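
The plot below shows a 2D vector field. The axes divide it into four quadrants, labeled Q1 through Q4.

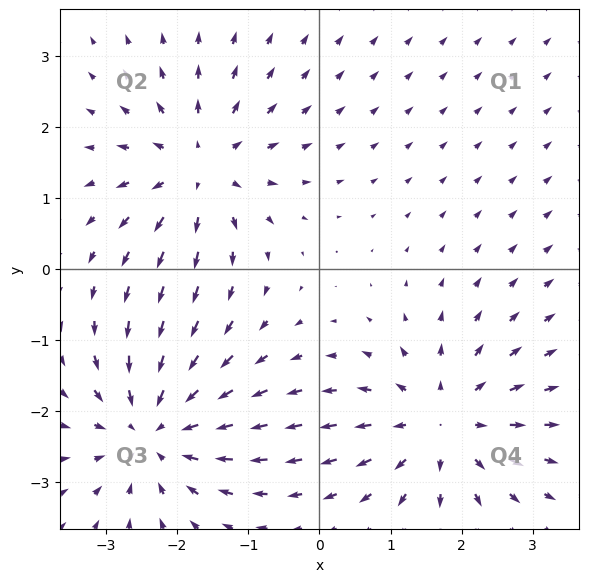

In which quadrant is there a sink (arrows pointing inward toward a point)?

The sink sits at approximately (-2.3, -2.3), which lies in quadrant Q3. The divergence there is about -5, negative as expected for a sink.

Q3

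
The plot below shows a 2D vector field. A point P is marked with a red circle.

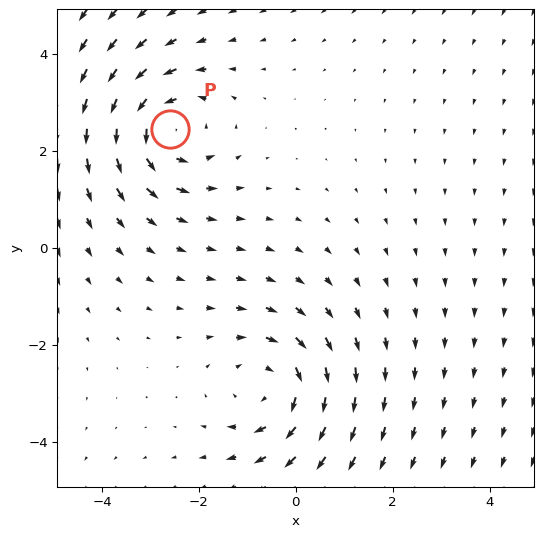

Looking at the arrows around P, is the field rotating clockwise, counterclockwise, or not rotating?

counterclockwise

Near P at (-2.6, 2.5) the arrows circulate counterclockwise. The curl (z-component) there is about +4; positive curl means counterclockwise rotation.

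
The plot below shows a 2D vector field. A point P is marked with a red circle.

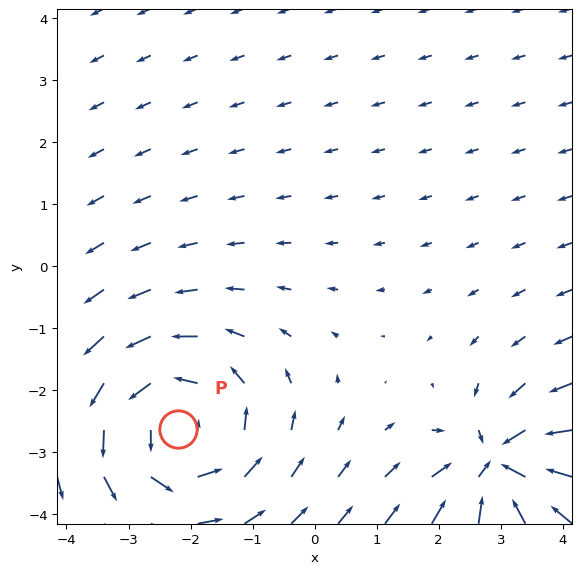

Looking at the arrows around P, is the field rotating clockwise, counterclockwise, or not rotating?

Near P at (-2.2, -2.6) the arrows circulate counterclockwise. The curl (z-component) there is about +4; positive curl means counterclockwise rotation.

counterclockwise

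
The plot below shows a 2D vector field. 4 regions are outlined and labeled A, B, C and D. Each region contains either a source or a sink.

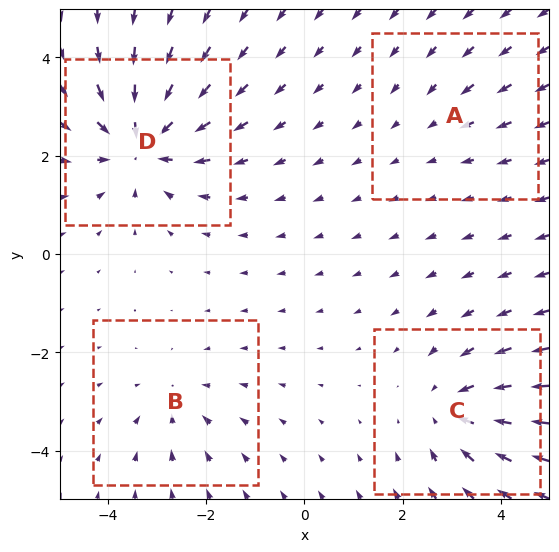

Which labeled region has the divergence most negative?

D

Divergence at each region's feature centre — A: about -2, B: about -3, C: about -4, D: about -6. Region D is most negative.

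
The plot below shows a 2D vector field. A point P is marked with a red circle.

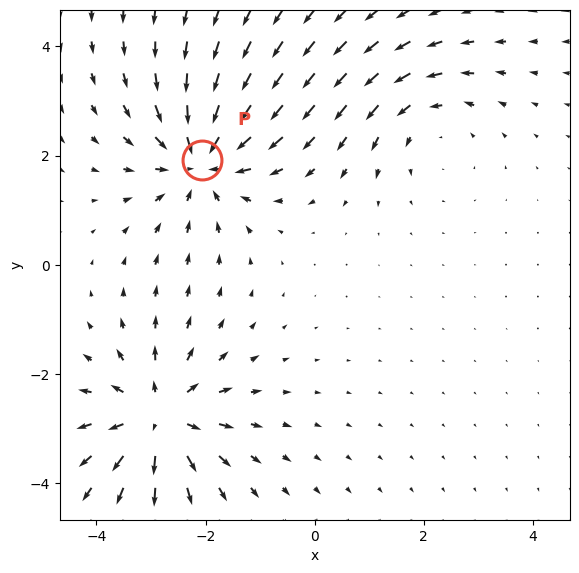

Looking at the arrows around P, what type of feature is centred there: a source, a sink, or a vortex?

At P (-2.1, 1.9) the arrows converge inward. Divergence about -4, curl ≈0 — negative divergence with near-zero curl is a sink.

sink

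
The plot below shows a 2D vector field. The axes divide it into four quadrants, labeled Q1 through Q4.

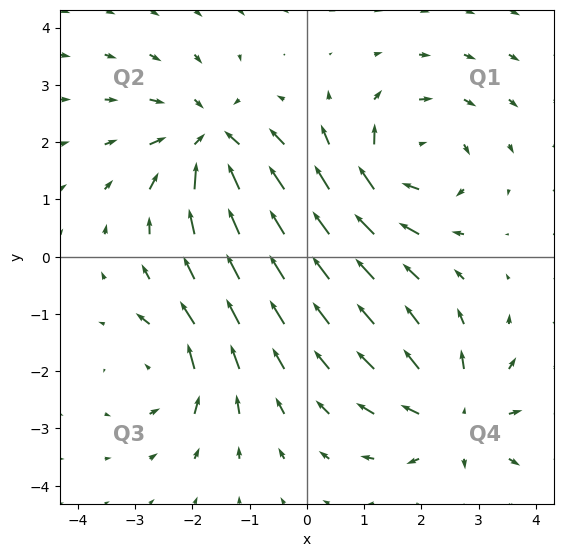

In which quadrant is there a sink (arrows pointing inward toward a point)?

The sink sits at approximately (-1.7, 2.0), which lies in quadrant Q2. The divergence there is about -5, negative as expected for a sink.

Q2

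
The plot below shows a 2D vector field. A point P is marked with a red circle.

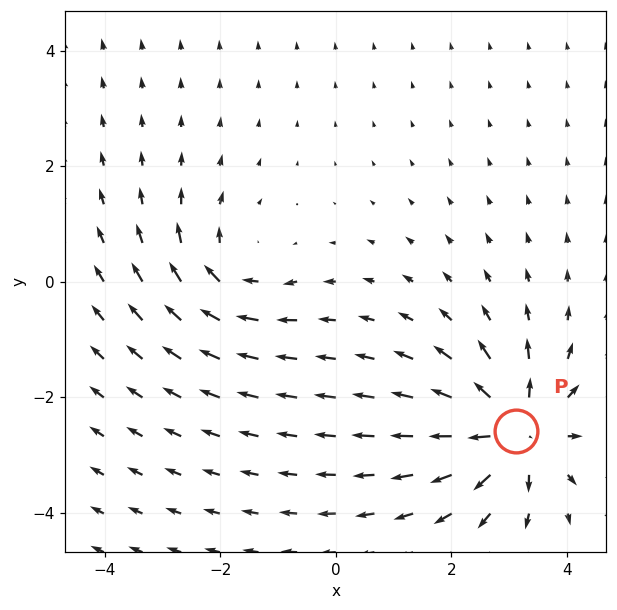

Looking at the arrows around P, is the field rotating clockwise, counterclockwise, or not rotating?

Near P at (3.1, -2.6) the arrows show no circulation. The curl there is ≈0.

not rotating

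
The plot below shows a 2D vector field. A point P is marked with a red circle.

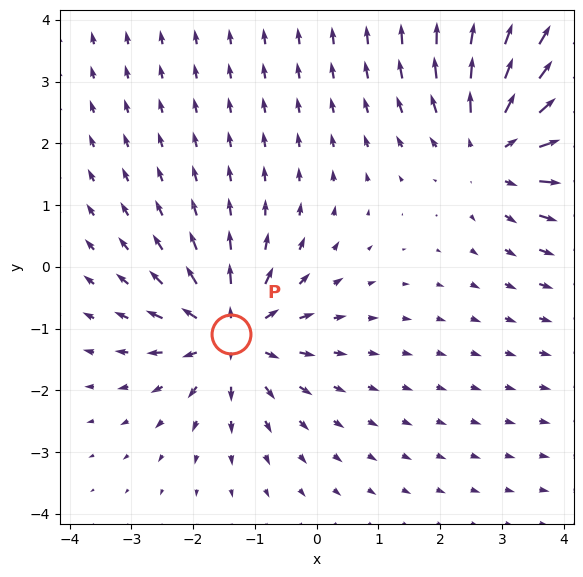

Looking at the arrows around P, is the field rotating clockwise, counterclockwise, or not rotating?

not rotating

Near P at (-1.4, -1.1) the arrows show no circulation. The curl there is ≈0.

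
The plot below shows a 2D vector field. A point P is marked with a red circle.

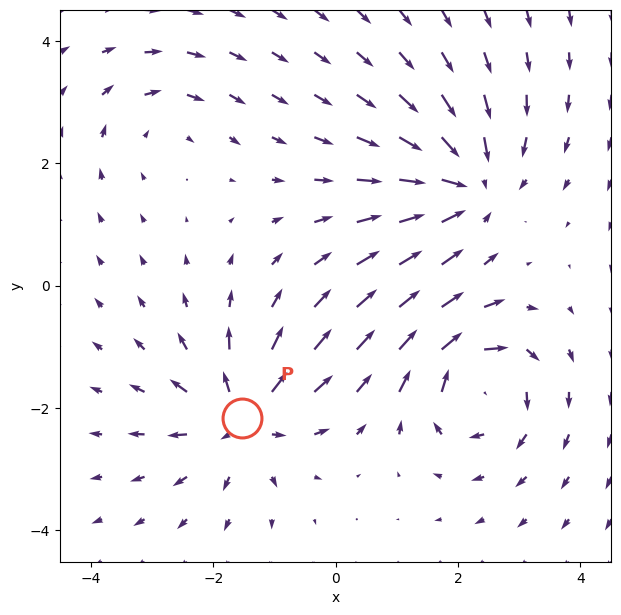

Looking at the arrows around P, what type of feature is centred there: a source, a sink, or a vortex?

At P (-1.5, -2.2) the arrows spread outward. Divergence about +5, curl ≈0 — positive divergence with near-zero curl is a source.

source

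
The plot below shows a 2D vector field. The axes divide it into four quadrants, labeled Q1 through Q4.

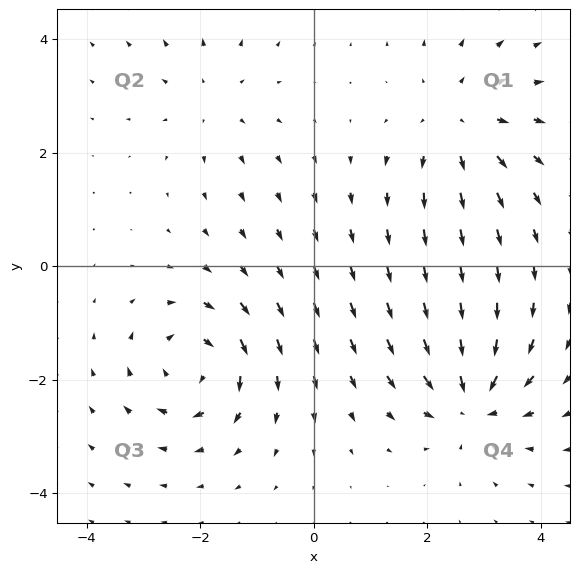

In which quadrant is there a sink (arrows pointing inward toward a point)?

The sink sits at approximately (2.8, -2.4), which lies in quadrant Q4. The divergence there is about -6, negative as expected for a sink.

Q4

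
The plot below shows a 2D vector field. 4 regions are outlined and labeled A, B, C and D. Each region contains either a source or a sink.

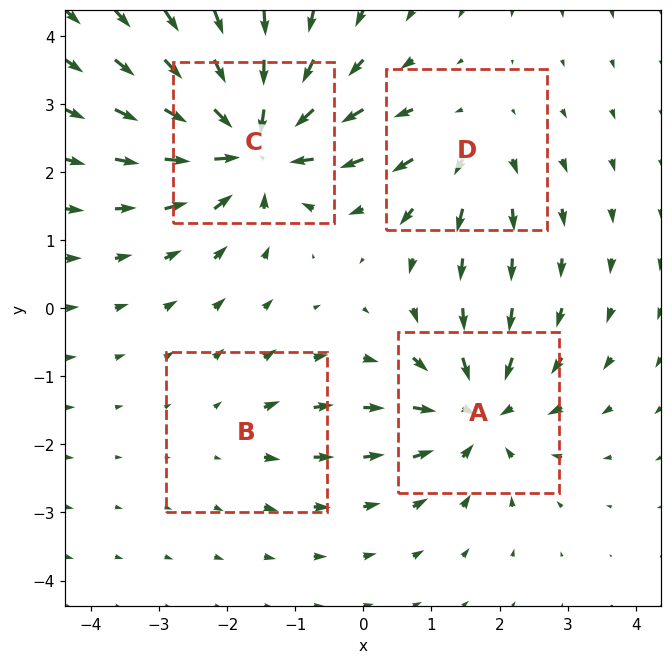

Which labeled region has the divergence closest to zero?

B

Divergence at each region's feature centre — A: about -5, B: about +2, C: about -7, D: about +3. Region B is closest to zero.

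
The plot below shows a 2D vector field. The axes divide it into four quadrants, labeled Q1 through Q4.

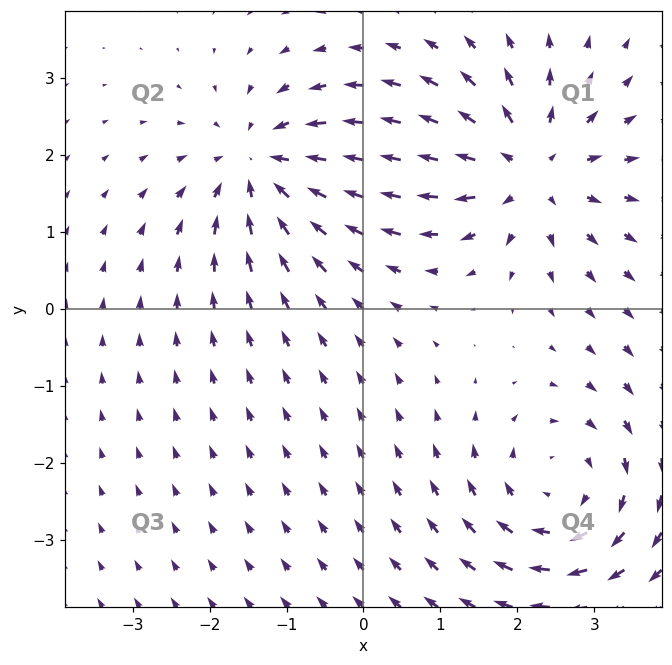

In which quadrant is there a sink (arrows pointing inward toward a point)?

The sink sits at approximately (-1.3, 1.9), which lies in quadrant Q2. The divergence there is about -5, negative as expected for a sink.

Q2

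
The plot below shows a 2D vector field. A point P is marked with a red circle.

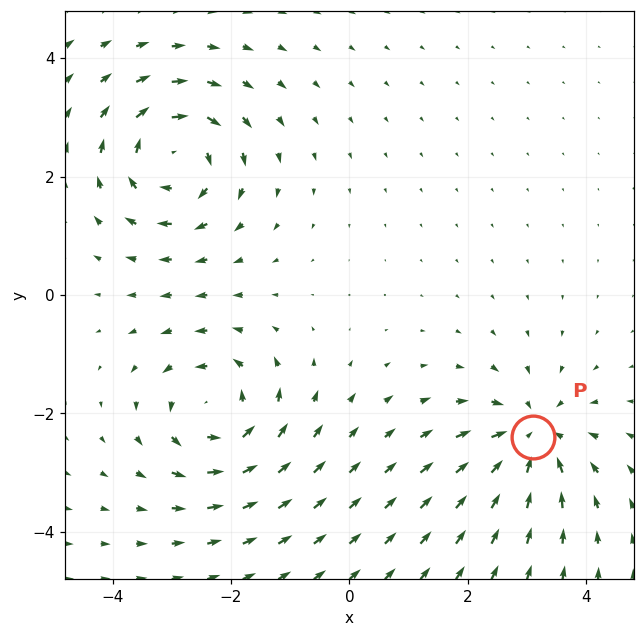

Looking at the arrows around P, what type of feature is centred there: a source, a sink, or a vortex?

At P (3.1, -2.4) the arrows converge inward. Divergence about -4, curl ≈0 — negative divergence with near-zero curl is a sink.

sink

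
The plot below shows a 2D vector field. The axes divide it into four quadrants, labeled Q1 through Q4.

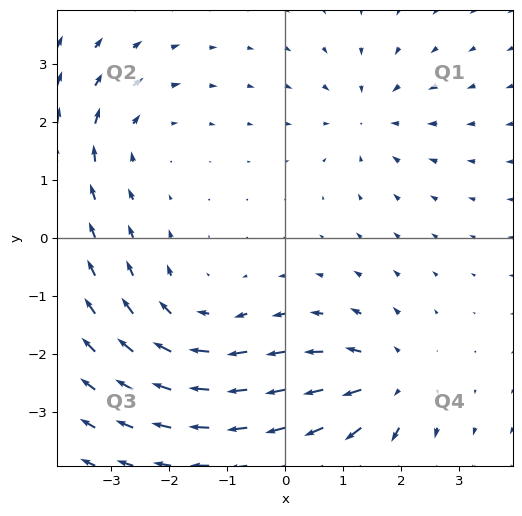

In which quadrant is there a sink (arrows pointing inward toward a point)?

The sink sits at approximately (1.5, 2.1), which lies in quadrant Q1. The divergence there is about -3, negative as expected for a sink.

Q1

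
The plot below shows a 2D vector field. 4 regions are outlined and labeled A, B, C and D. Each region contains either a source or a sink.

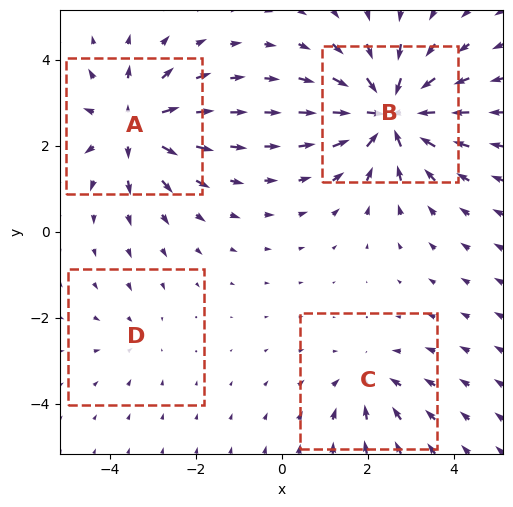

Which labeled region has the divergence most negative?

Divergence at each region's feature centre — A: about +6, B: about -8, C: about -3, D: about -2. Region B is most negative.

B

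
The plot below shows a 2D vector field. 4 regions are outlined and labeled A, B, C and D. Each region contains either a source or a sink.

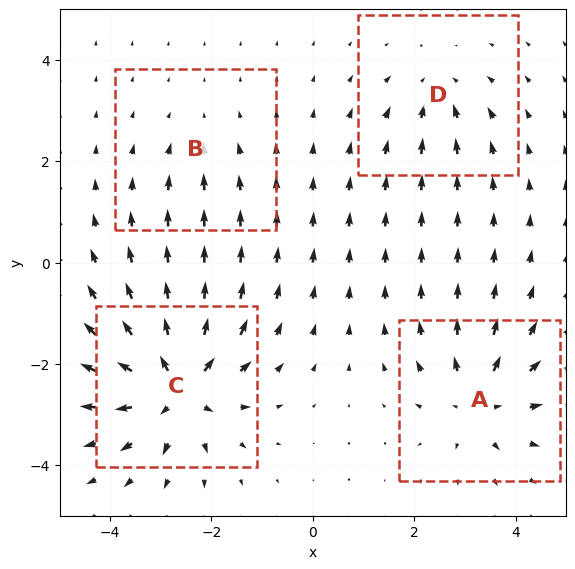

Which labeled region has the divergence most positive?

C

Divergence at each region's feature centre — A: about +5, B: about -2, C: about +8, D: about -3. Region C is most positive.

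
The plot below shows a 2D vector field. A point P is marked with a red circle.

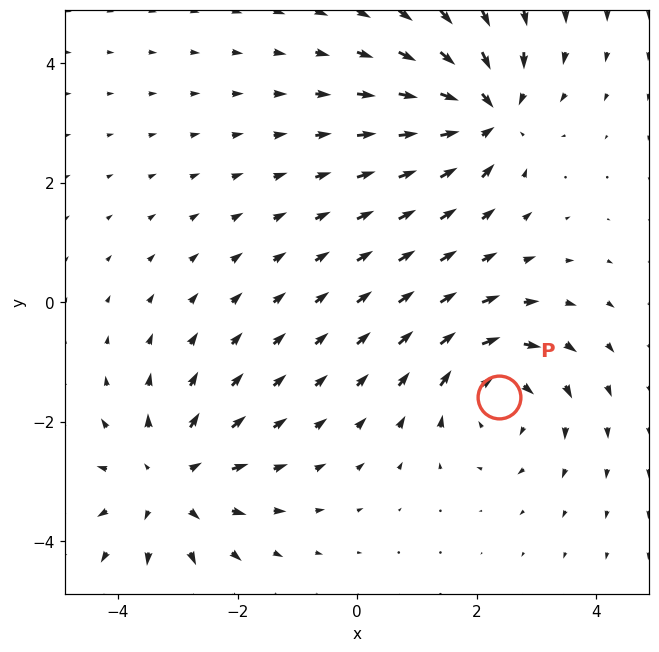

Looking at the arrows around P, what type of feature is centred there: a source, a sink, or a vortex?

At P (2.4, -1.6) the arrows circulate clockwise. Divergence ≈0, curl about -4 — near-zero divergence with nonzero curl is a vortex.

vortex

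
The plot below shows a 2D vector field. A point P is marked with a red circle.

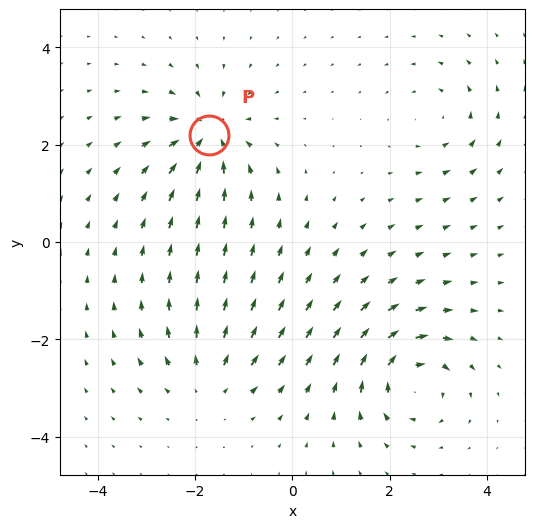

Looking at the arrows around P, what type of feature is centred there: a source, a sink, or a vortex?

sink

At P (-1.7, 2.2) the arrows converge inward. Divergence about -5, curl ≈0 — negative divergence with near-zero curl is a sink.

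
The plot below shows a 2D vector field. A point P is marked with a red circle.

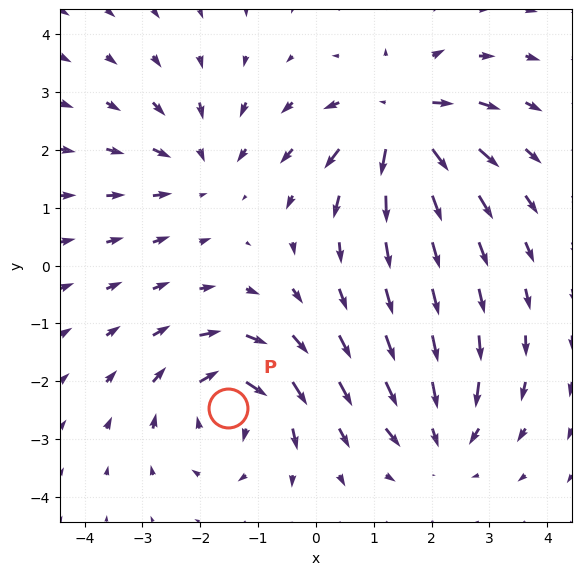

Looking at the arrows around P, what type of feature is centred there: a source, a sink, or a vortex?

vortex

At P (-1.5, -2.5) the arrows circulate clockwise. Divergence ≈0, curl about -5 — near-zero divergence with nonzero curl is a vortex.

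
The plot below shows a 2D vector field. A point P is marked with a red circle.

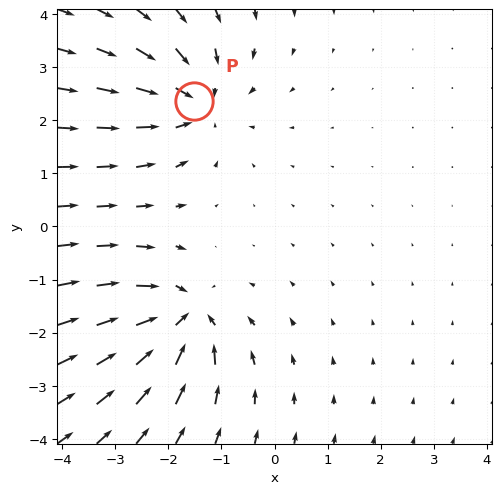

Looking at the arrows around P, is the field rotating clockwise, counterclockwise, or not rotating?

not rotating

Near P at (-1.5, 2.4) the arrows show no circulation. The curl there is ≈0.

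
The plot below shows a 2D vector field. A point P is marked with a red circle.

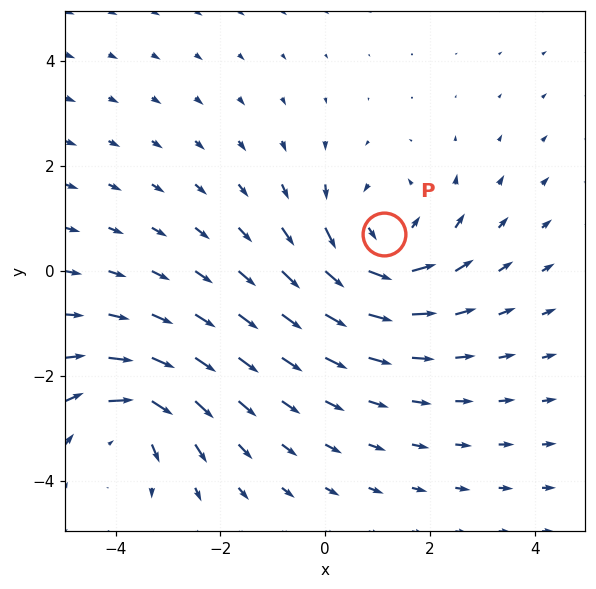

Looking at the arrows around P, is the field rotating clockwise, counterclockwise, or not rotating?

Near P at (1.1, 0.7) the arrows circulate counterclockwise. The curl (z-component) there is about +4; positive curl means counterclockwise rotation.

counterclockwise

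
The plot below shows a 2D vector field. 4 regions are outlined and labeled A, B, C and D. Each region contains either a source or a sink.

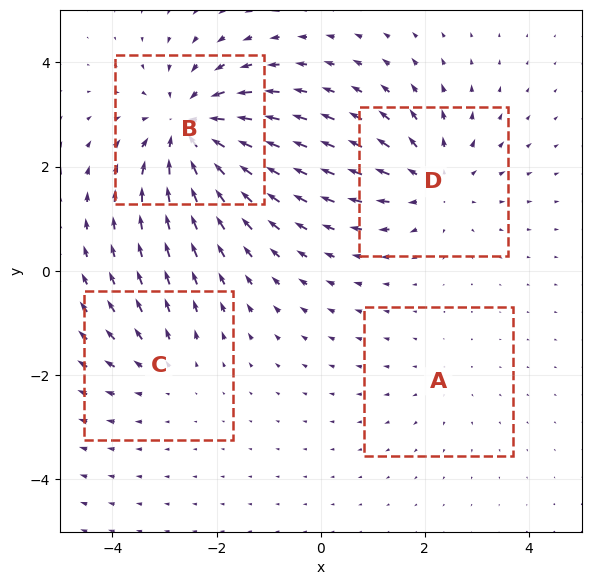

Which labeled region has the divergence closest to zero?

A

Divergence at each region's feature centre — A: about +2, B: about -6, C: about +3, D: about +4. Region A is closest to zero.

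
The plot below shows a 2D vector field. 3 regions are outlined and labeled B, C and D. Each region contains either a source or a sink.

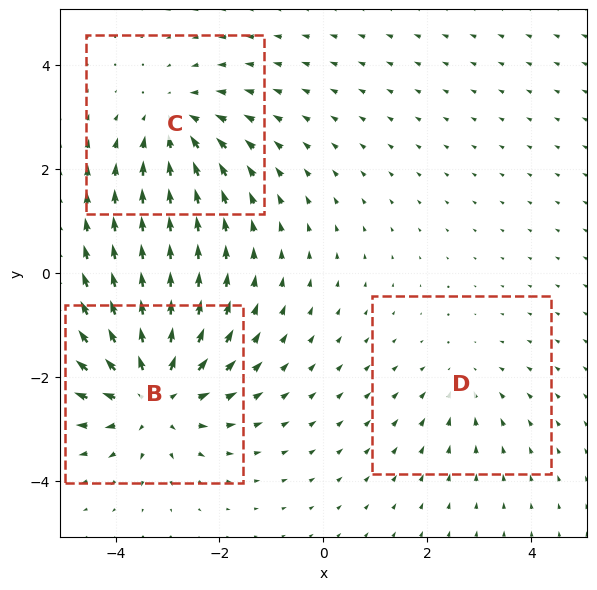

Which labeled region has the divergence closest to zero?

Divergence at each region's feature centre — B: about +5, C: about -3, D: about -2. Region D is closest to zero.

D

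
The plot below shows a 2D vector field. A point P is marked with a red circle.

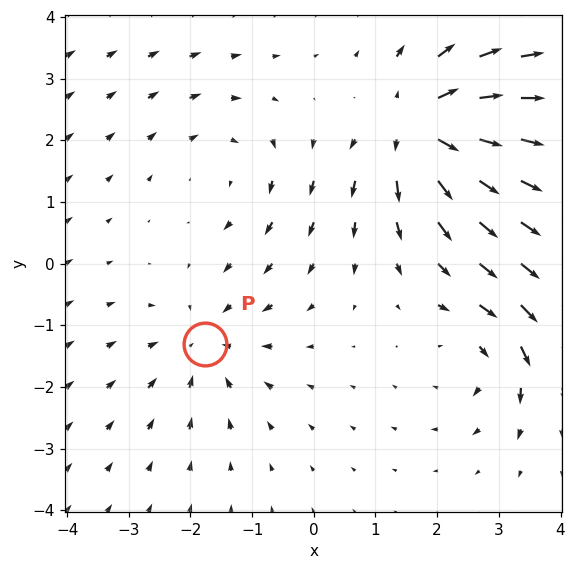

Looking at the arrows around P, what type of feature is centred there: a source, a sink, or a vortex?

sink

At P (-1.8, -1.3) the arrows converge inward. Divergence about -3, curl ≈0 — negative divergence with near-zero curl is a sink.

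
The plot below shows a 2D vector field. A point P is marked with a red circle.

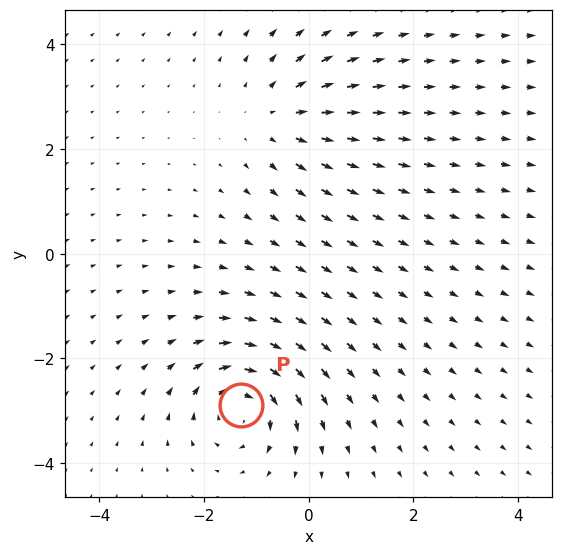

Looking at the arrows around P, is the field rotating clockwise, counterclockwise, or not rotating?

Near P at (-1.3, -2.9) the arrows circulate clockwise. The curl (z-component) there is about -4; negative curl means clockwise rotation.

clockwise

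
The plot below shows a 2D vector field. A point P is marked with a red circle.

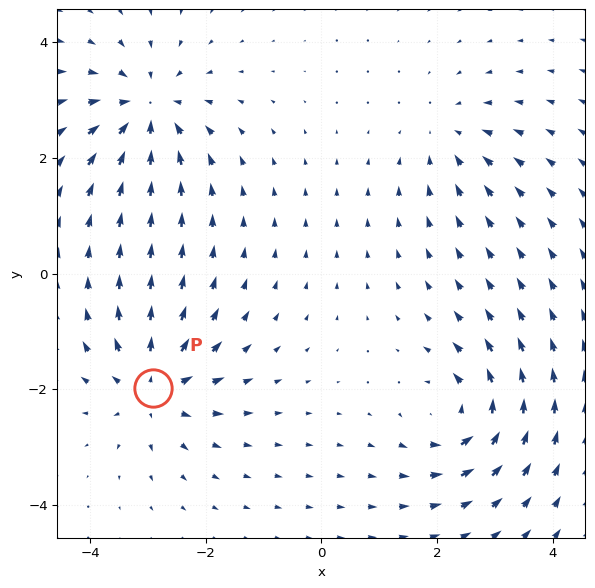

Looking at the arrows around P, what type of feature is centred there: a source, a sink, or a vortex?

source

At P (-2.9, -2.0) the arrows spread outward. Divergence about +6, curl ≈0 — positive divergence with near-zero curl is a source.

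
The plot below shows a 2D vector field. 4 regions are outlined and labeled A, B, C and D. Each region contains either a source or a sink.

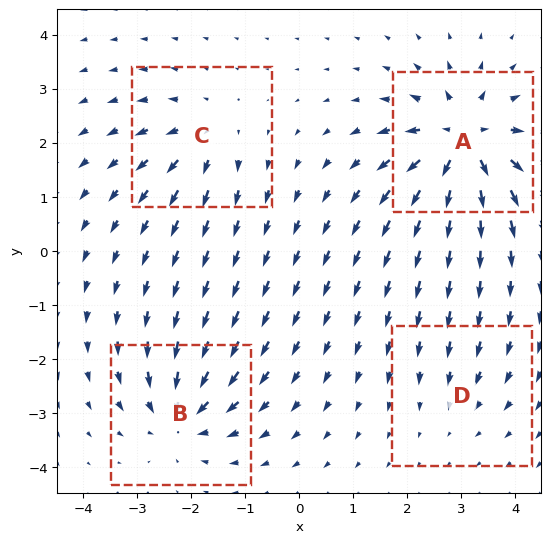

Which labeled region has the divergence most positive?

Divergence at each region's feature centre — A: about +9, B: about -6, C: about +4, D: about -3. Region A is most positive.

A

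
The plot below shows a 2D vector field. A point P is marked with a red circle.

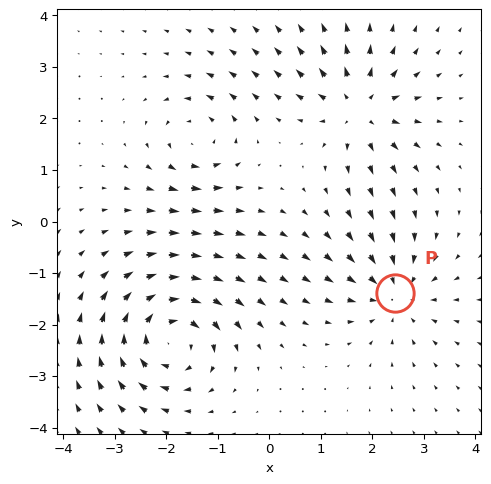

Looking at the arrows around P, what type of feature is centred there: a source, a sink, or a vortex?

At P (2.4, -1.4) the arrows converge inward. Divergence about -4, curl ≈0 — negative divergence with near-zero curl is a sink.

sink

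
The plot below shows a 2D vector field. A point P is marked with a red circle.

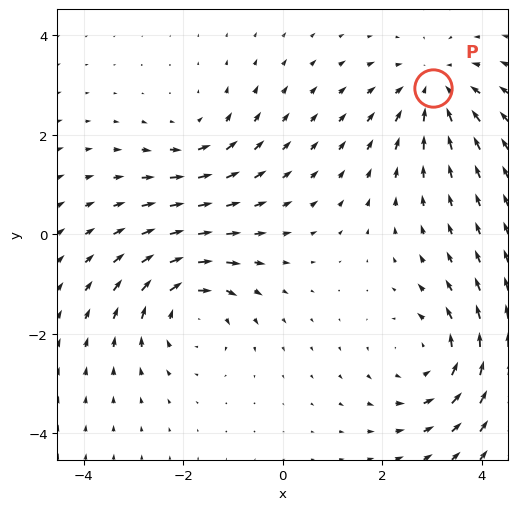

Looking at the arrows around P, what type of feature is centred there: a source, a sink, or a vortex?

At P (3.0, 2.9) the arrows converge inward. Divergence about -4, curl ≈0 — negative divergence with near-zero curl is a sink.

sink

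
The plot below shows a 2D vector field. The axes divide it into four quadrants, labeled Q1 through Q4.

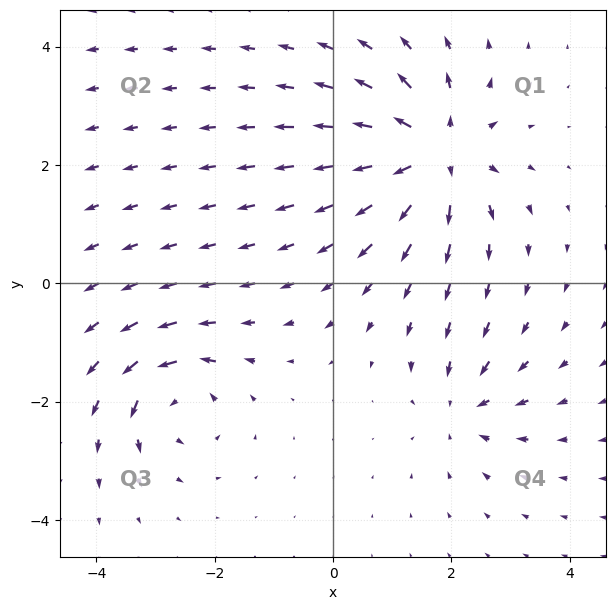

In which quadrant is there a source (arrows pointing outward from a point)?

The source sits at approximately (1.7, 2.2), which lies in quadrant Q1. The divergence there is about +6, positive as expected for a source.

Q1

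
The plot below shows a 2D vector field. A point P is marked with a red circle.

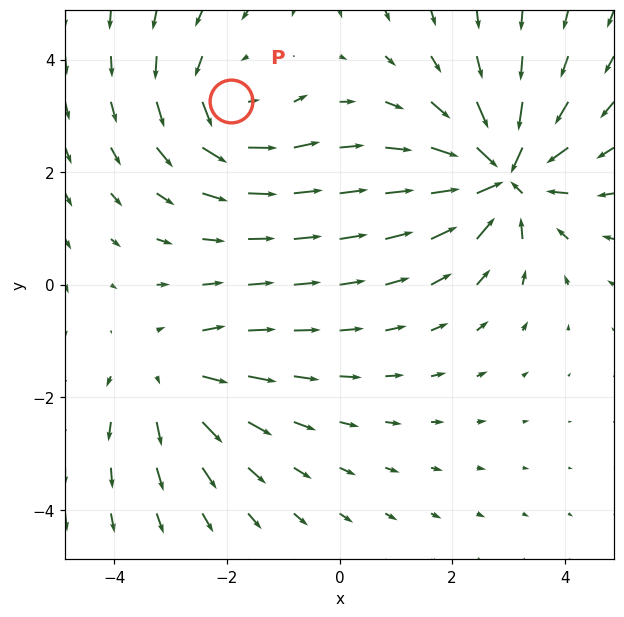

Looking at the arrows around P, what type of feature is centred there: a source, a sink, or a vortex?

vortex

At P (-1.9, 3.3) the arrows circulate counterclockwise. Divergence ≈0, curl about +4 — near-zero divergence with nonzero curl is a vortex.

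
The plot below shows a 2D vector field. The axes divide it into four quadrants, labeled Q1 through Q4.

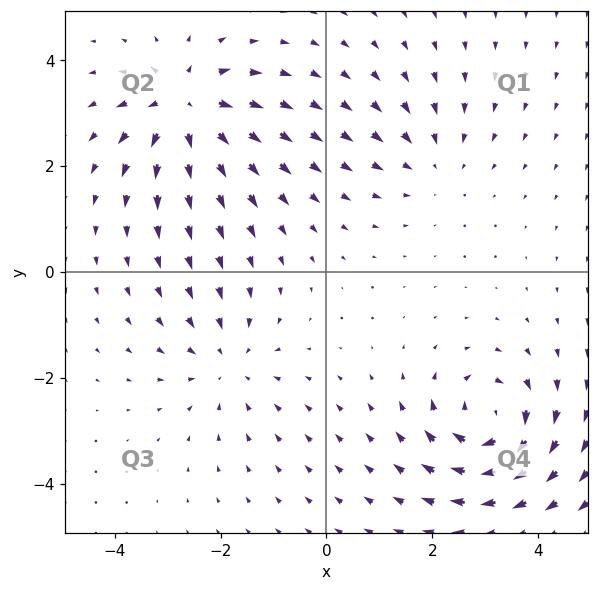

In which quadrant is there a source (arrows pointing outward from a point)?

Q2

The source sits at approximately (-2.7, 3.1), which lies in quadrant Q2. The divergence there is about +7, positive as expected for a source.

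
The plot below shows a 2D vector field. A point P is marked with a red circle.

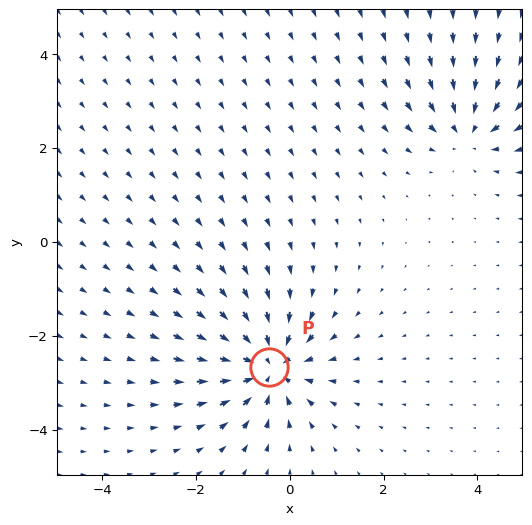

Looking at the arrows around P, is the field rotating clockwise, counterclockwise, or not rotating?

Near P at (-0.4, -2.7) the arrows show no circulation. The curl there is ≈0.

not rotating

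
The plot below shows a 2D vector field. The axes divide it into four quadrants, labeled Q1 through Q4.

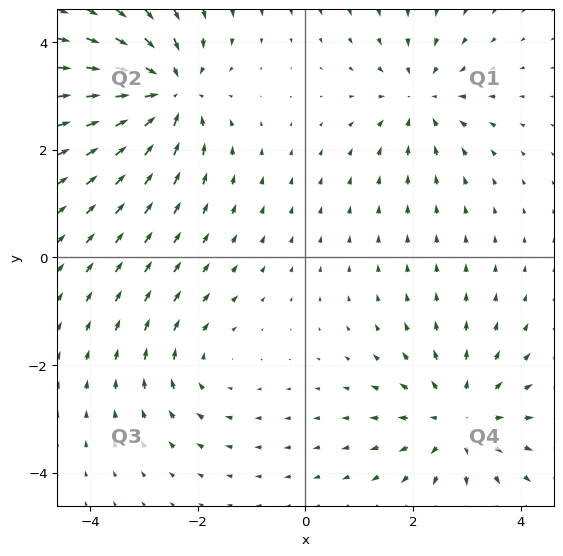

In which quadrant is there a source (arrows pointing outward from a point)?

The source sits at approximately (2.9, -3.0), which lies in quadrant Q4. The divergence there is about +4, positive as expected for a source.

Q4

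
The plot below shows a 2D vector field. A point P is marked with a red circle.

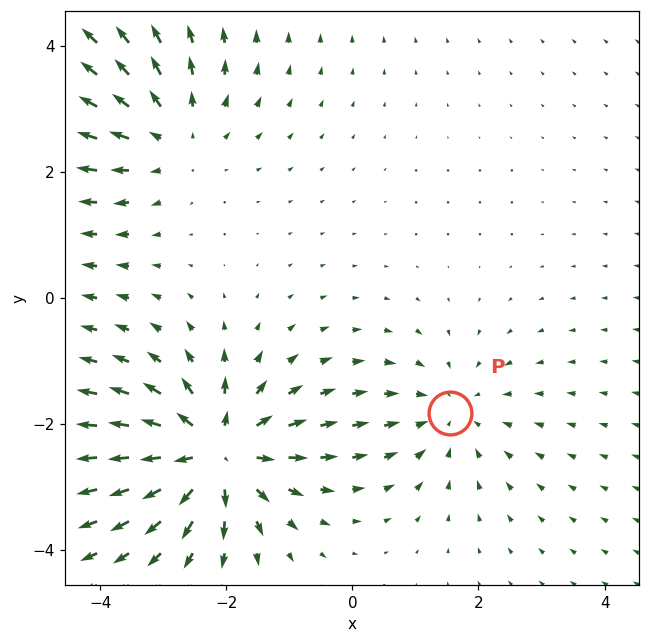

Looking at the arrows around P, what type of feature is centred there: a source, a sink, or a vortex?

At P (1.5, -1.8) the arrows converge inward. Divergence about -2, curl ≈0 — negative divergence with near-zero curl is a sink.

sink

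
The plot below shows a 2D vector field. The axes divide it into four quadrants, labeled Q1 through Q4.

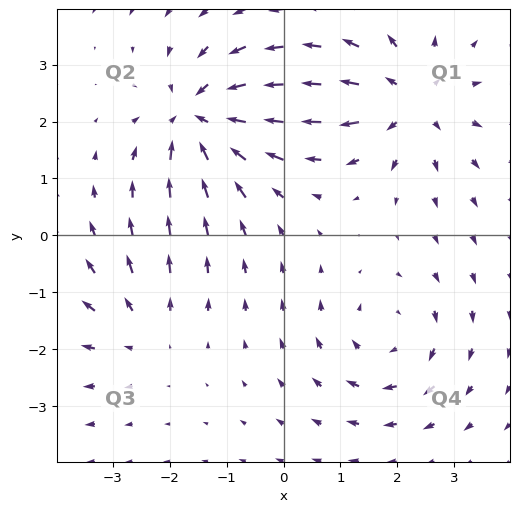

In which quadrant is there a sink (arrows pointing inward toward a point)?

Q2

The sink sits at approximately (-1.5, 2.1), which lies in quadrant Q2. The divergence there is about -5, negative as expected for a sink.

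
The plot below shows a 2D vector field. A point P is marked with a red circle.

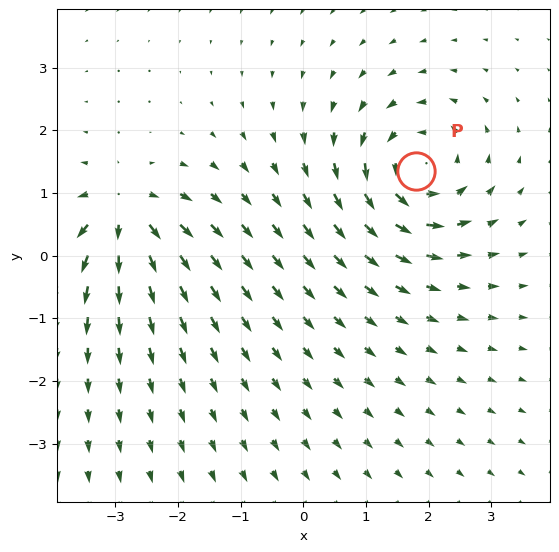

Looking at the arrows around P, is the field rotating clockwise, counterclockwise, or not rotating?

Near P at (1.8, 1.3) the arrows circulate counterclockwise. The curl (z-component) there is about +6; positive curl means counterclockwise rotation.

counterclockwise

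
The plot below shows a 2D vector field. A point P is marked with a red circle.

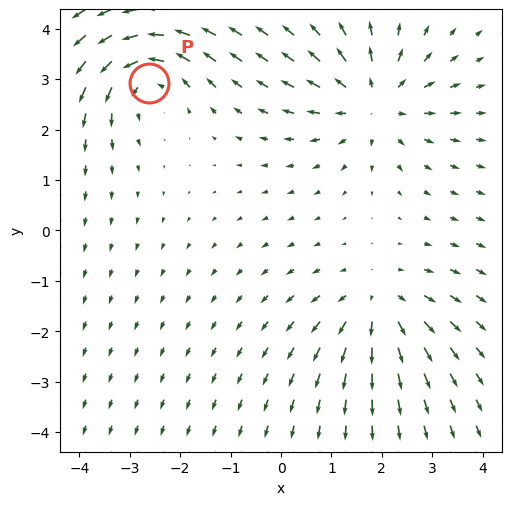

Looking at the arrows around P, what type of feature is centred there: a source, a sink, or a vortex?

vortex

At P (-2.6, 2.9) the arrows circulate counterclockwise. Divergence ≈0, curl about +5 — near-zero divergence with nonzero curl is a vortex.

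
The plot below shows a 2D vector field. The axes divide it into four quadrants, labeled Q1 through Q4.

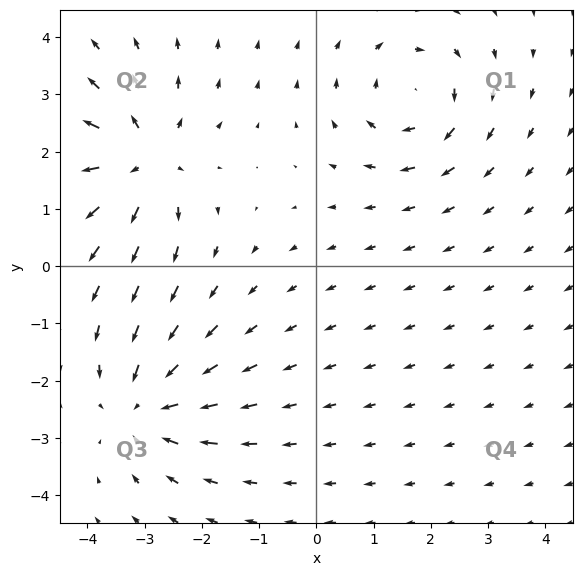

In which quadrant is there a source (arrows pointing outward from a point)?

Q2

The source sits at approximately (-3.0, 1.8), which lies in quadrant Q2. The divergence there is about +5, positive as expected for a source.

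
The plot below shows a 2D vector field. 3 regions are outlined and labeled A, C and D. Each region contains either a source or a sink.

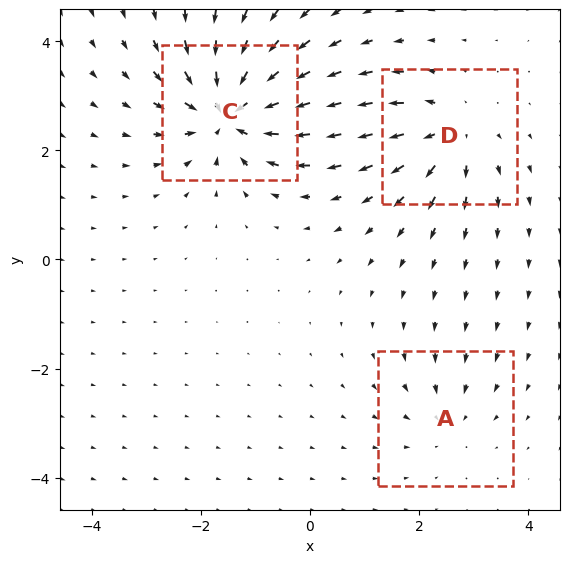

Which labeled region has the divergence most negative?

Divergence at each region's feature centre — A: about -3, C: about -7, D: about +4. Region C is most negative.

C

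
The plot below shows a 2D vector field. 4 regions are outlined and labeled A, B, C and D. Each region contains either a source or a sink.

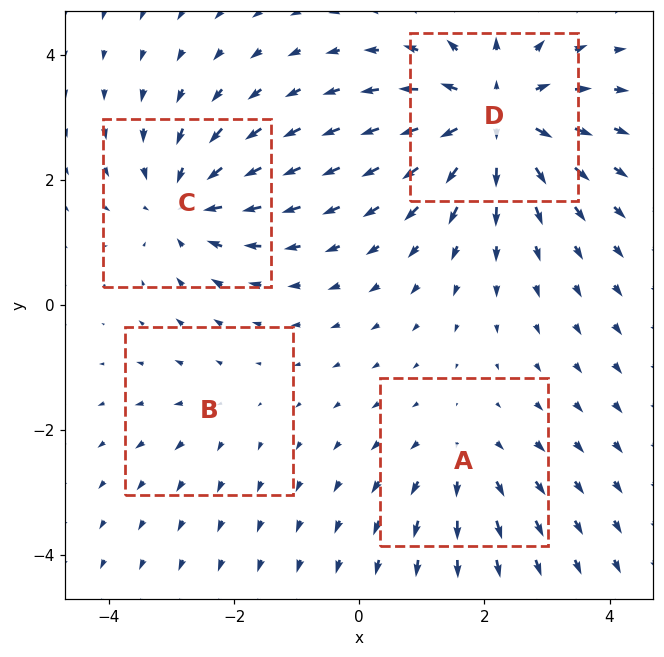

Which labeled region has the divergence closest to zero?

Divergence at each region's feature centre — A: about +3, B: about +2, C: about -5, D: about +7. Region B is closest to zero.

B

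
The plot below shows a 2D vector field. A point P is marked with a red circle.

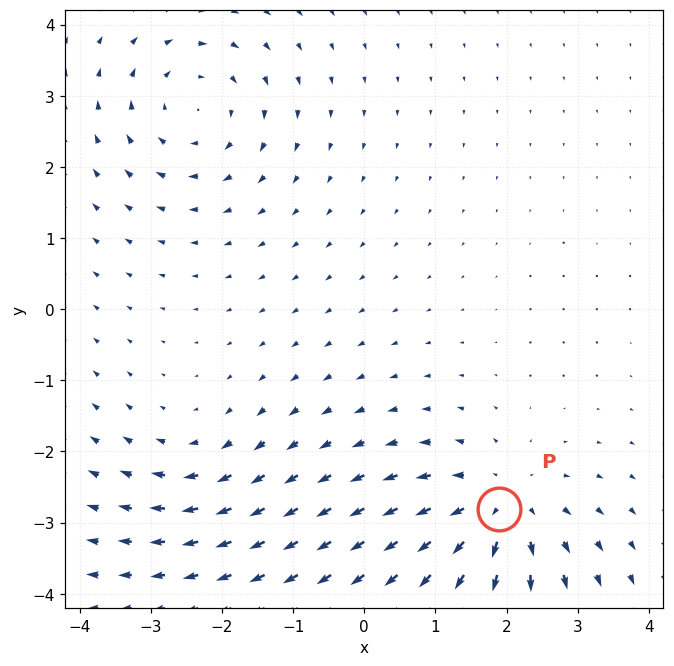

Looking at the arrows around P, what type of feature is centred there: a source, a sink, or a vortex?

At P (1.9, -2.8) the arrows spread outward. Divergence about +5, curl ≈0 — positive divergence with near-zero curl is a source.

source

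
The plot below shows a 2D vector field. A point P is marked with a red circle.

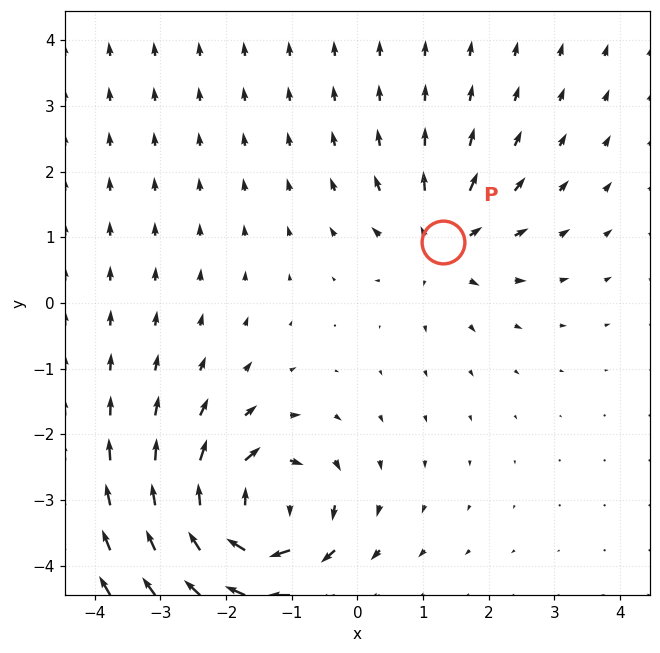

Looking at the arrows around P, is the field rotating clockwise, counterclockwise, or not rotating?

not rotating

Near P at (1.3, 0.9) the arrows show no circulation. The curl there is ≈0.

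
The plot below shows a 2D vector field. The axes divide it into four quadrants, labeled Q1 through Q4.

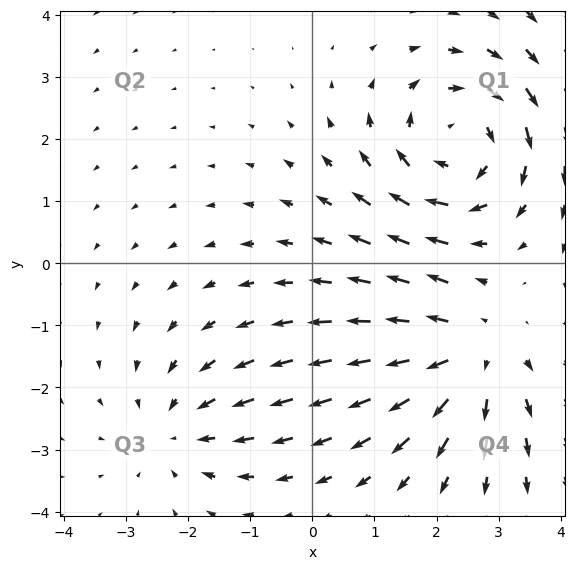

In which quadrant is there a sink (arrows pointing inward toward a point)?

The sink sits at approximately (-2.2, -2.7), which lies in quadrant Q3. The divergence there is about -2, negative as expected for a sink.

Q3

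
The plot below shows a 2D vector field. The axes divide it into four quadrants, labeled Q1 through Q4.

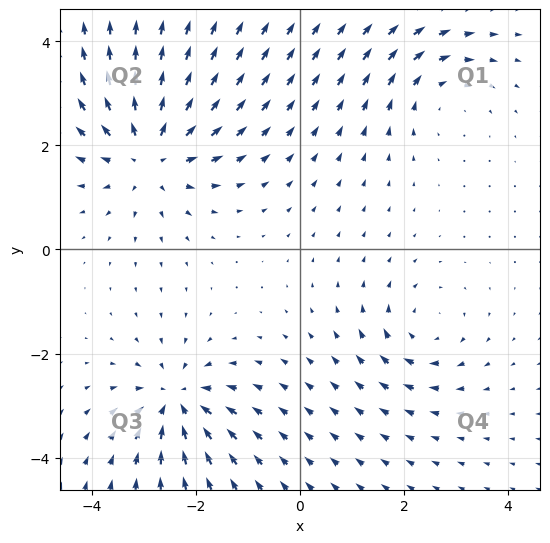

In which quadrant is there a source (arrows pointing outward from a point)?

Q2

The source sits at approximately (-2.9, 1.8), which lies in quadrant Q2. The divergence there is about +5, positive as expected for a source.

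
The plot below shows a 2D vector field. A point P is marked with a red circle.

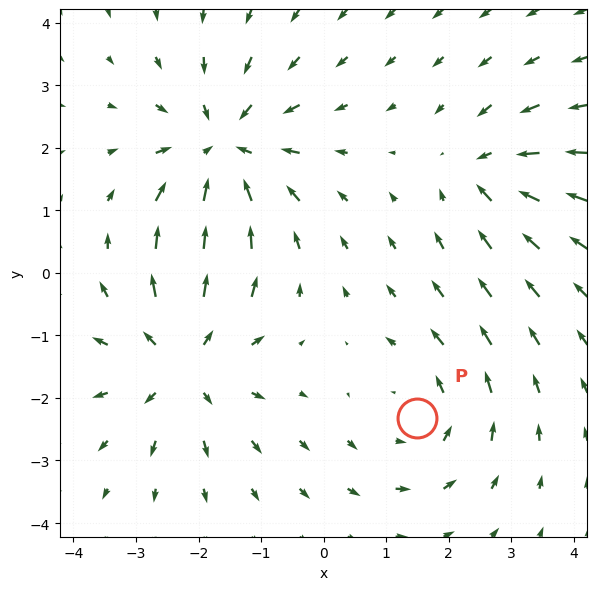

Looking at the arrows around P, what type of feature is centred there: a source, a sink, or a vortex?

At P (1.5, -2.3) the arrows circulate counterclockwise. Divergence ≈0, curl about +3 — near-zero divergence with nonzero curl is a vortex.

vortex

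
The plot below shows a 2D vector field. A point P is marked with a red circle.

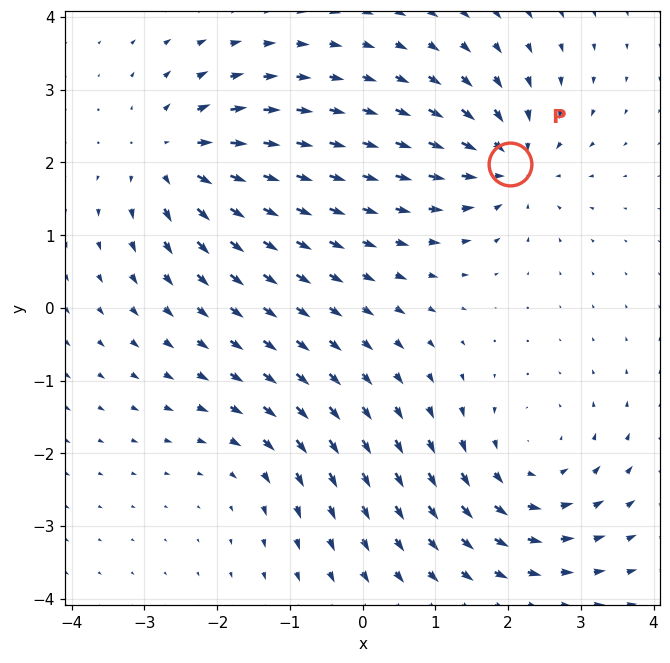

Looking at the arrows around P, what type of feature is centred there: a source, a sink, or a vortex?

sink

At P (2.0, 2.0) the arrows converge inward. Divergence about -5, curl ≈0 — negative divergence with near-zero curl is a sink.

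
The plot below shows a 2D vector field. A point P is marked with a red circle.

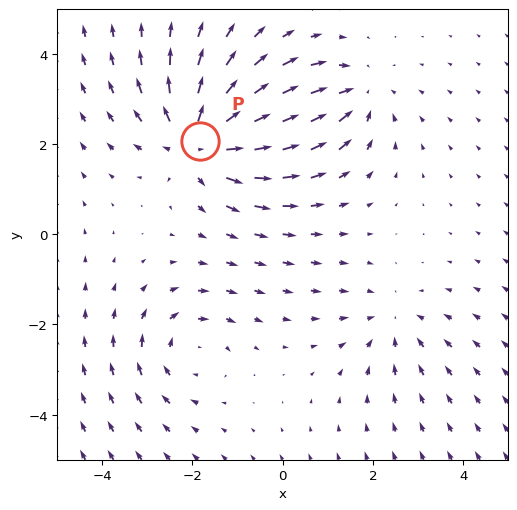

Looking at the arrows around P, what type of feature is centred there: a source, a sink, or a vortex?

At P (-1.8, 2.1) the arrows spread outward. Divergence about +5, curl ≈0 — positive divergence with near-zero curl is a source.

source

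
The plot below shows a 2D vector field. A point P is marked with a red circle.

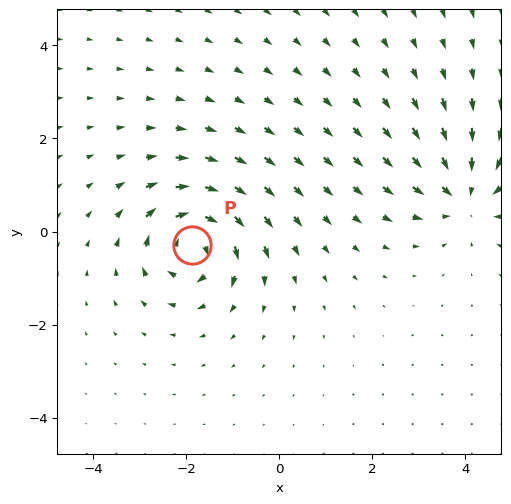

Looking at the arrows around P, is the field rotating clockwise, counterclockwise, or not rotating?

clockwise

Near P at (-1.9, -0.3) the arrows circulate clockwise. The curl (z-component) there is about -7; negative curl means clockwise rotation.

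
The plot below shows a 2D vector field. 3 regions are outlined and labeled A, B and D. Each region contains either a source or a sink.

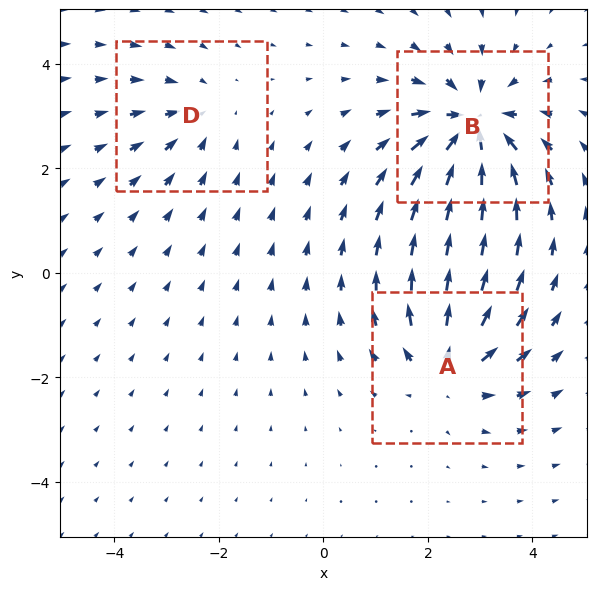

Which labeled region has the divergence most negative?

Divergence at each region's feature centre — A: about +4, B: about -5, D: about -2. Region B is most negative.

B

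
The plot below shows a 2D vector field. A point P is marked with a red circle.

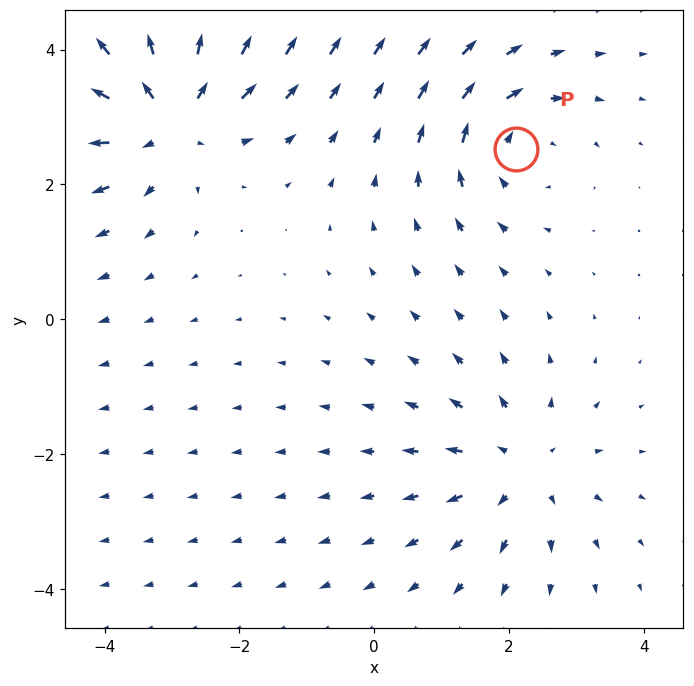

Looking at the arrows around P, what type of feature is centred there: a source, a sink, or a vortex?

At P (2.1, 2.5) the arrows circulate clockwise. Divergence ≈0, curl about -3 — near-zero divergence with nonzero curl is a vortex.

vortex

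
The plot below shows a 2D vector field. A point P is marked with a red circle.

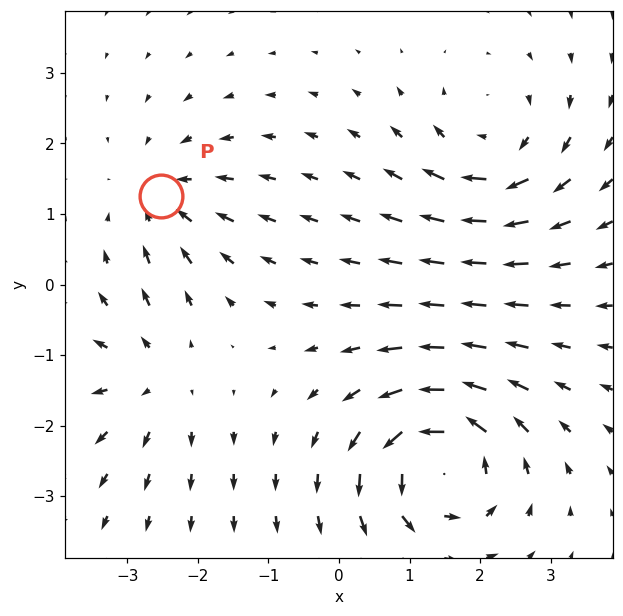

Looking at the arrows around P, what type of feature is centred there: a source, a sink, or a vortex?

At P (-2.5, 1.3) the arrows converge inward. Divergence about -3, curl ≈0 — negative divergence with near-zero curl is a sink.

sink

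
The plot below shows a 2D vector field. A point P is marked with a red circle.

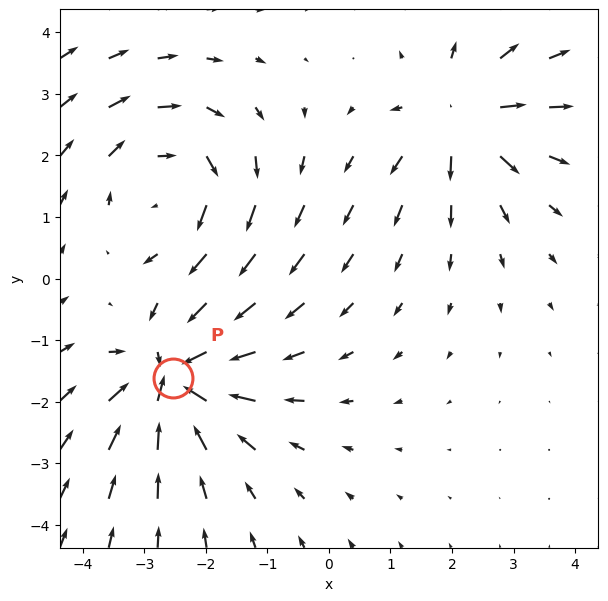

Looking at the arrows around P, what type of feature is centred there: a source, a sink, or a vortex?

sink

At P (-2.5, -1.6) the arrows converge inward. Divergence about -6, curl ≈0 — negative divergence with near-zero curl is a sink.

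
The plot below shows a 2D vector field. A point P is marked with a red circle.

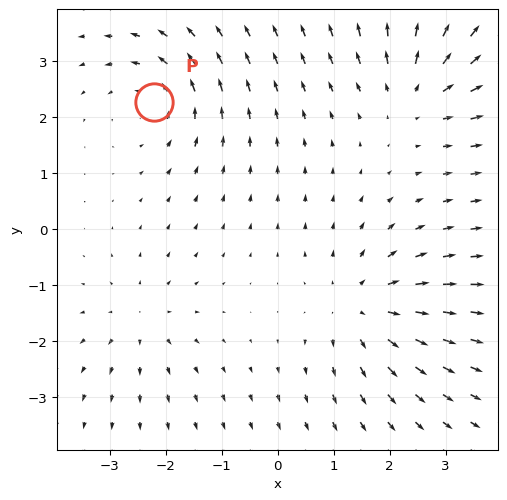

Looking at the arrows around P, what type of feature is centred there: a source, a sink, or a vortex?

At P (-2.2, 2.3) the arrows circulate counterclockwise. Divergence ≈0, curl about +4 — near-zero divergence with nonzero curl is a vortex.

vortex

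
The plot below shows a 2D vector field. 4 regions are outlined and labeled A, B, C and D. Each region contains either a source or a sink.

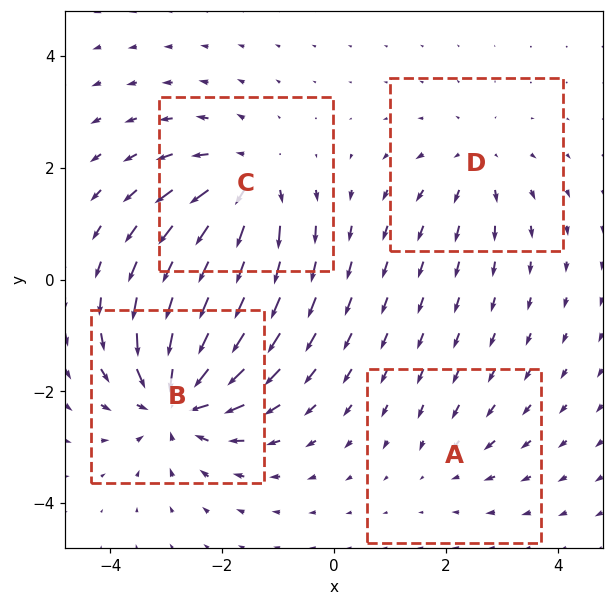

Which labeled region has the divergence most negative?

Divergence at each region's feature centre — A: about -2, B: about -7, C: about +5, D: about +3. Region B is most negative.

B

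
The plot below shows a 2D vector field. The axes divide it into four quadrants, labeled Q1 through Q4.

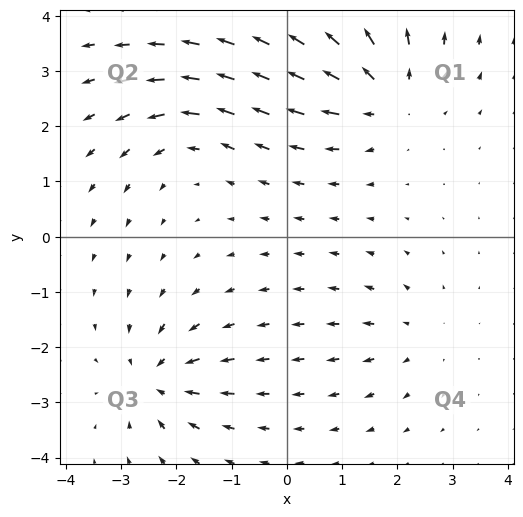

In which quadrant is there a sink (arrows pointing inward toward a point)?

The sink sits at approximately (-2.4, -2.6), which lies in quadrant Q3. The divergence there is about -5, negative as expected for a sink.

Q3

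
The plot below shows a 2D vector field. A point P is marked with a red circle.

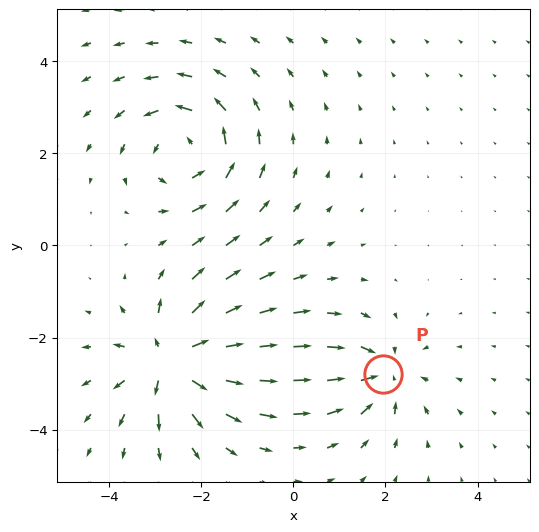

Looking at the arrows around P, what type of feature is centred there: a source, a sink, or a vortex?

sink

At P (1.9, -2.8) the arrows converge inward. Divergence about -4, curl ≈0 — negative divergence with near-zero curl is a sink.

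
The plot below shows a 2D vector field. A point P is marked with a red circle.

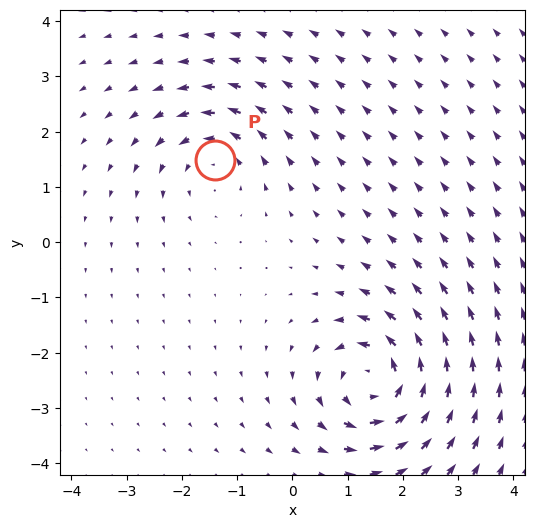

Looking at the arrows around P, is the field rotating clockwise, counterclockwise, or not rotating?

Near P at (-1.4, 1.5) the arrows circulate counterclockwise. The curl (z-component) there is about +3; positive curl means counterclockwise rotation.

counterclockwise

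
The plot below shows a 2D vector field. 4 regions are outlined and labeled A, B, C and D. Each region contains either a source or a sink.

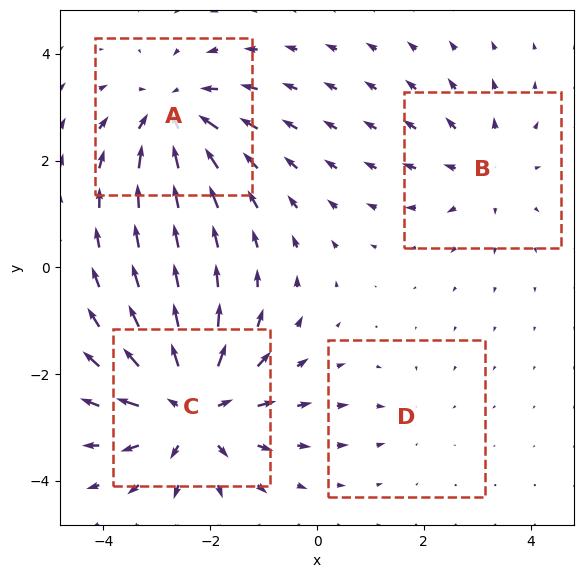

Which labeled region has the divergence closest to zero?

D

Divergence at each region's feature centre — A: about -5, B: about +3, C: about +7, D: about -2. Region D is closest to zero.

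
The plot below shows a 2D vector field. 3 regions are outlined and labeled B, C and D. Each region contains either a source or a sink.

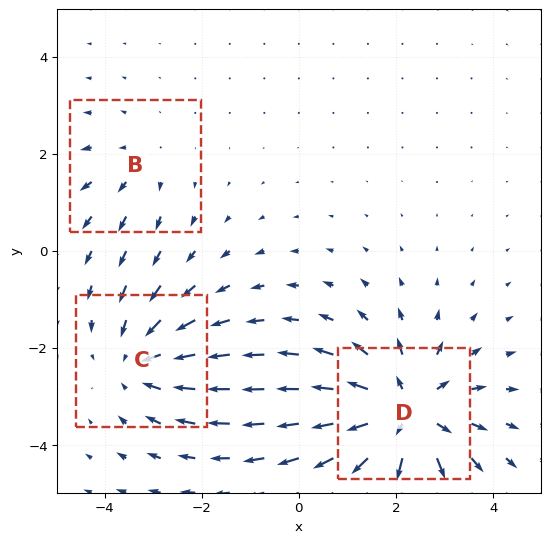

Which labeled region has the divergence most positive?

D

Divergence at each region's feature centre — B: about +2, C: about -3, D: about +5. Region D is most positive.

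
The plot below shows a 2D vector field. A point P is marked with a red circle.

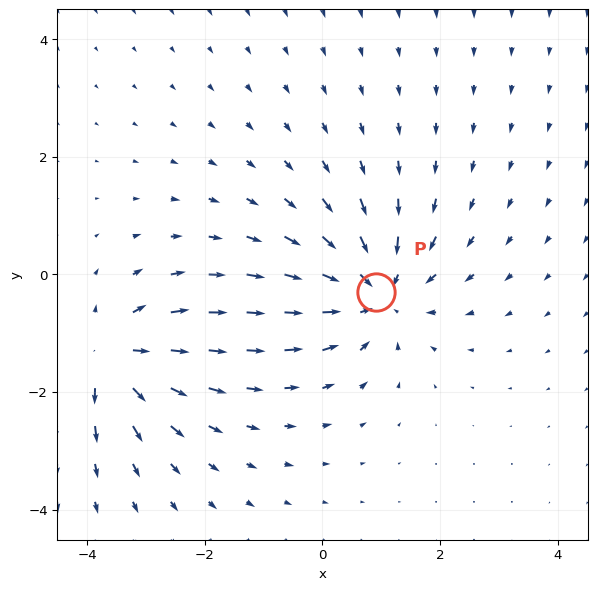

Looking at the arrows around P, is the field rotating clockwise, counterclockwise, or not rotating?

Near P at (0.9, -0.3) the arrows show no circulation. The curl there is ≈0.

not rotating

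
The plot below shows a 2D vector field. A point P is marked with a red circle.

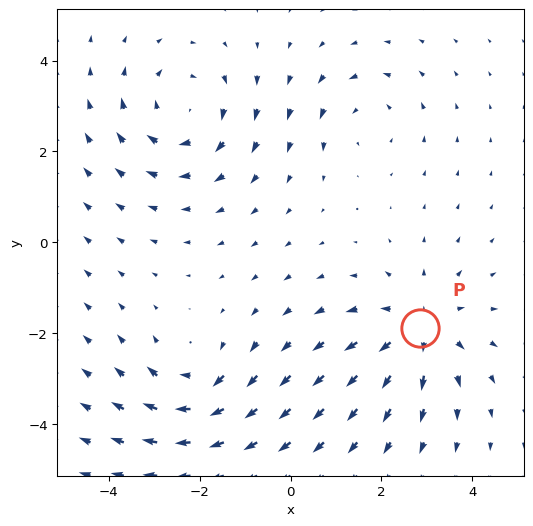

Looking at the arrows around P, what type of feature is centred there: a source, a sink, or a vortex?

source

At P (2.9, -1.9) the arrows spread outward. Divergence about +4, curl ≈0 — positive divergence with near-zero curl is a source.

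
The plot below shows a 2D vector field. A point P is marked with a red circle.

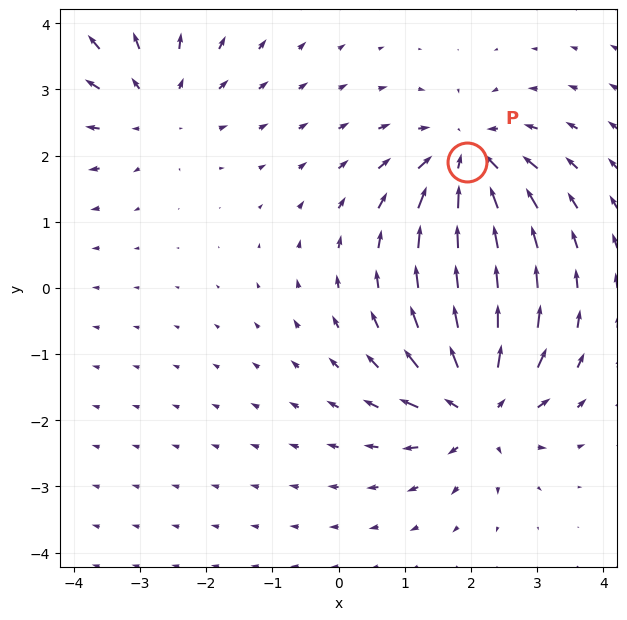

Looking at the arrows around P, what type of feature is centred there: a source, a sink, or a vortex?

At P (1.9, 1.9) the arrows converge inward. Divergence about -6, curl ≈0 — negative divergence with near-zero curl is a sink.

sink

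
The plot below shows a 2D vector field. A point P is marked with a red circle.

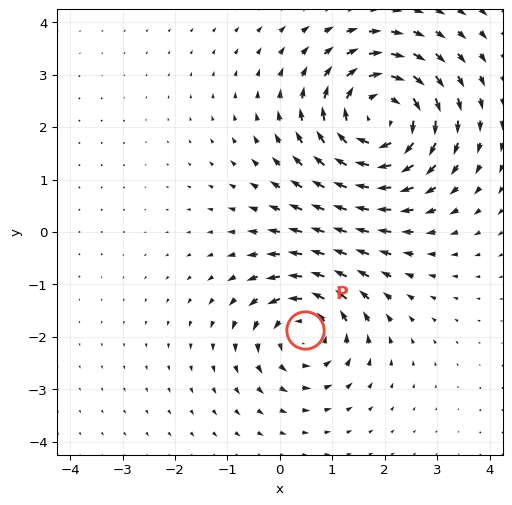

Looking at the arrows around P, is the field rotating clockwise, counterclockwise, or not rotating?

counterclockwise

Near P at (0.5, -1.9) the arrows circulate counterclockwise. The curl (z-component) there is about +3; positive curl means counterclockwise rotation.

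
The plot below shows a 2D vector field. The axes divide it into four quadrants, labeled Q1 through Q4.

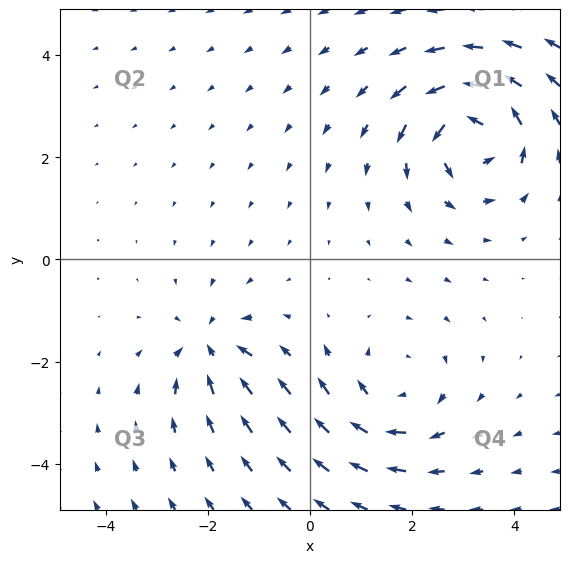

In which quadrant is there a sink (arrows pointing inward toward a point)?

The sink sits at approximately (-2.0, -1.7), which lies in quadrant Q3. The divergence there is about -5, negative as expected for a sink.

Q3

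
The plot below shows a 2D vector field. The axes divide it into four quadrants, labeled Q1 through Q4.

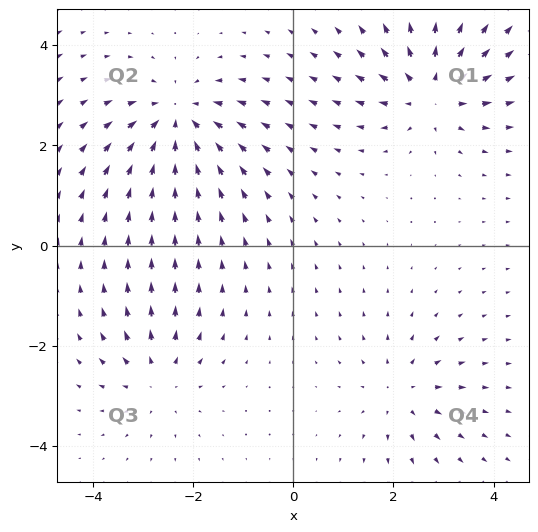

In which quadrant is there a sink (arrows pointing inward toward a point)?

Q2

The sink sits at approximately (-2.3, 2.5), which lies in quadrant Q2. The divergence there is about -5, negative as expected for a sink.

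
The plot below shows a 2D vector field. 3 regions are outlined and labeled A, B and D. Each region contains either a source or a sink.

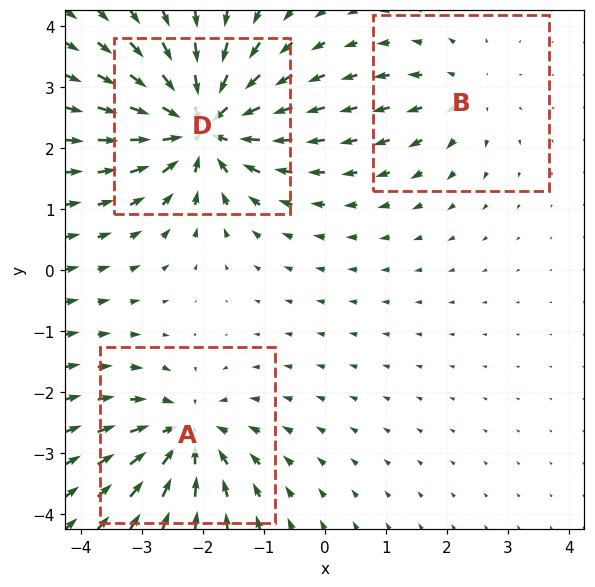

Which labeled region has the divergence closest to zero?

Divergence at each region's feature centre — A: about -4, B: about +2, D: about -6. Region B is closest to zero.

B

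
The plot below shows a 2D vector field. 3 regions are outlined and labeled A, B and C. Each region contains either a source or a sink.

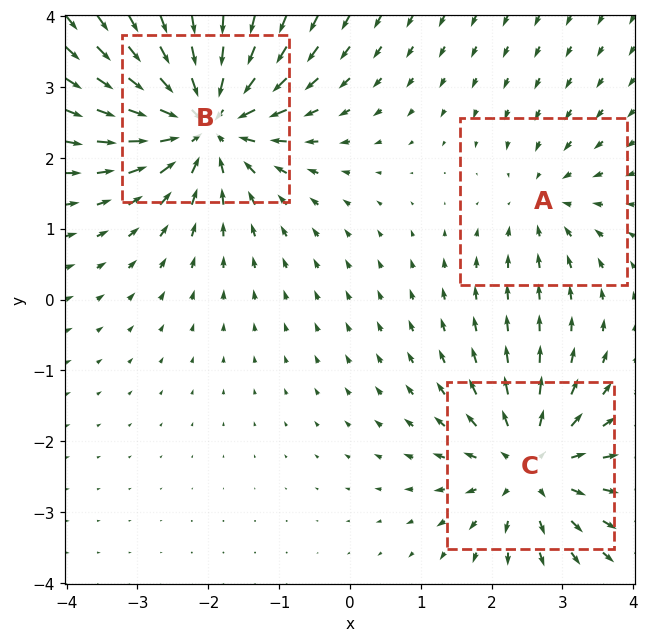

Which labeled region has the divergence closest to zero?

Divergence at each region's feature centre — A: about -2, B: about -5, C: about +4. Region A is closest to zero.

A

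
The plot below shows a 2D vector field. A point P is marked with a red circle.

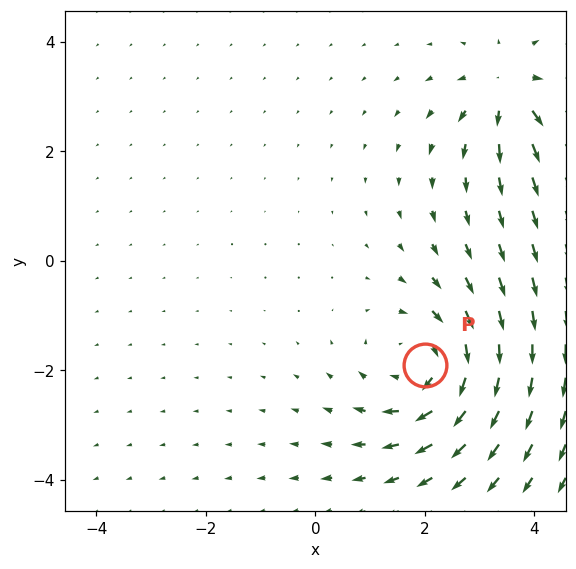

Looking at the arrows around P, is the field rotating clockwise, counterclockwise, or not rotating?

clockwise

Near P at (2.0, -1.9) the arrows circulate clockwise. The curl (z-component) there is about -4; negative curl means clockwise rotation.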